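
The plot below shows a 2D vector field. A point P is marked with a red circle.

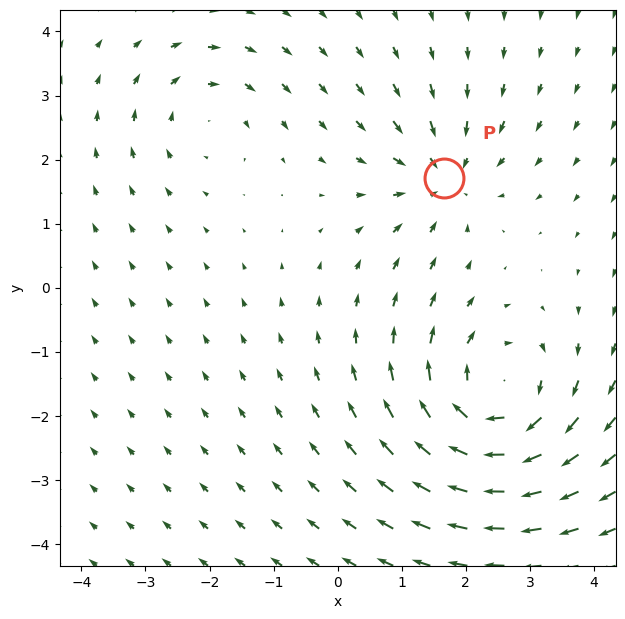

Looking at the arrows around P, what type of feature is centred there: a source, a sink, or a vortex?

At P (1.7, 1.7) the arrows converge inward. Divergence about -3, curl ≈0 — negative divergence with near-zero curl is a sink.

sink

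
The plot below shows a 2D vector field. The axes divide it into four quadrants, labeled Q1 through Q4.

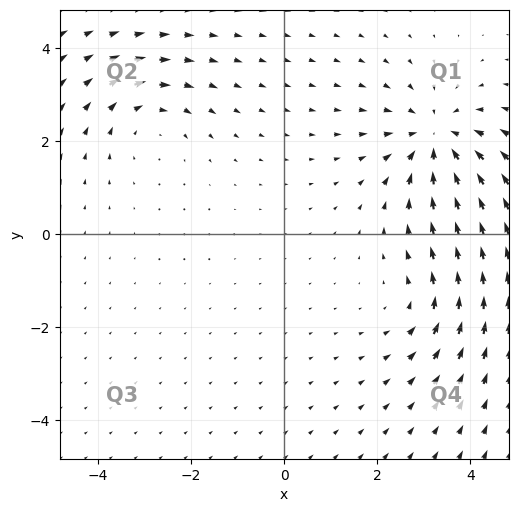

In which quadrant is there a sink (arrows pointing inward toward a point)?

Q1

The sink sits at approximately (3.3, 2.1), which lies in quadrant Q1. The divergence there is about -4, negative as expected for a sink.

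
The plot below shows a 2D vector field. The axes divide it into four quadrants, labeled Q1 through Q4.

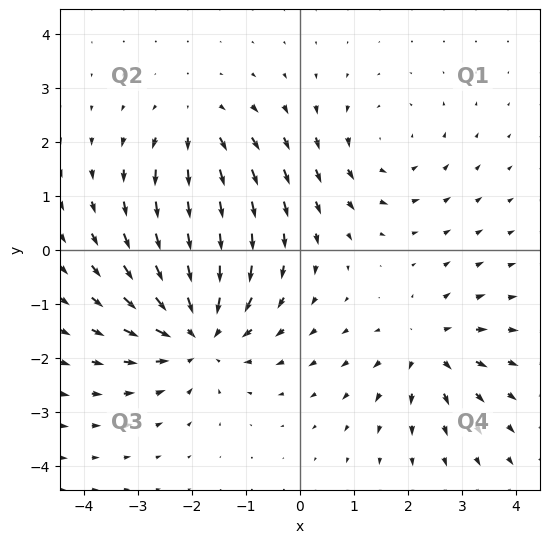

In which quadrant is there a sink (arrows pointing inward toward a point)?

Q3

The sink sits at approximately (-1.9, -1.5), which lies in quadrant Q3. The divergence there is about -5, negative as expected for a sink.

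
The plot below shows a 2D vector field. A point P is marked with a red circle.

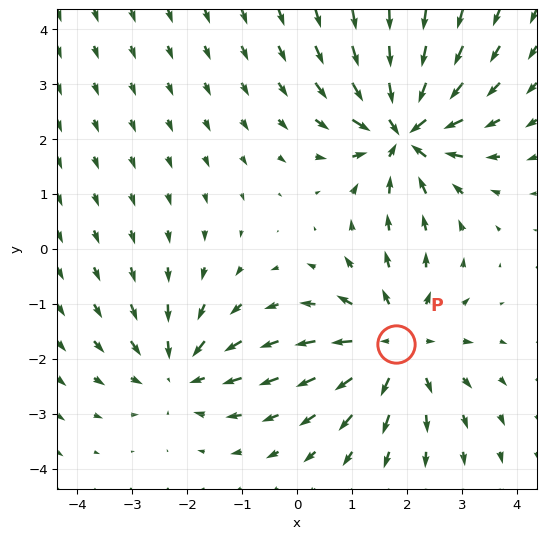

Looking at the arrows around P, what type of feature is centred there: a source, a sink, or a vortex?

source

At P (1.8, -1.7) the arrows spread outward. Divergence about +4, curl ≈0 — positive divergence with near-zero curl is a source.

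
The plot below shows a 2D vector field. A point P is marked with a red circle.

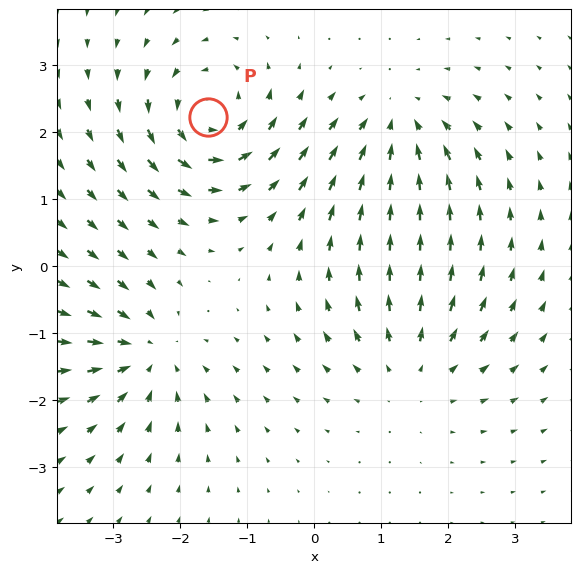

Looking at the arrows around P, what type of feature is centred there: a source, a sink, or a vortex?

vortex

At P (-1.6, 2.2) the arrows circulate counterclockwise. Divergence ≈0, curl about +6 — near-zero divergence with nonzero curl is a vortex.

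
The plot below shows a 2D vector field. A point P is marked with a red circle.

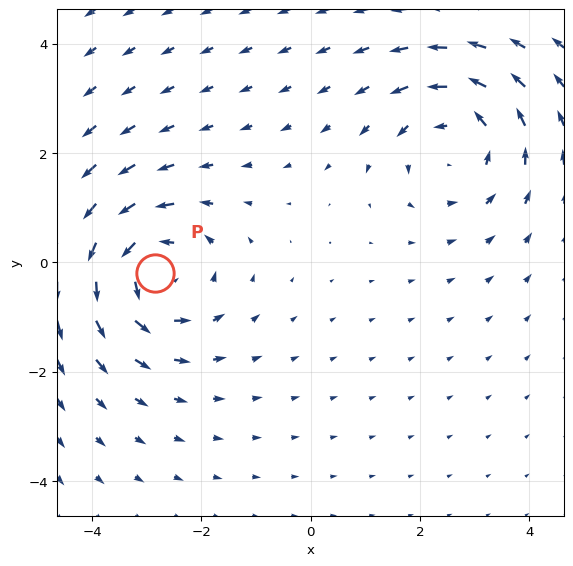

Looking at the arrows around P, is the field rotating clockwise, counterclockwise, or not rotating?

counterclockwise

Near P at (-2.8, -0.2) the arrows circulate counterclockwise. The curl (z-component) there is about +4; positive curl means counterclockwise rotation.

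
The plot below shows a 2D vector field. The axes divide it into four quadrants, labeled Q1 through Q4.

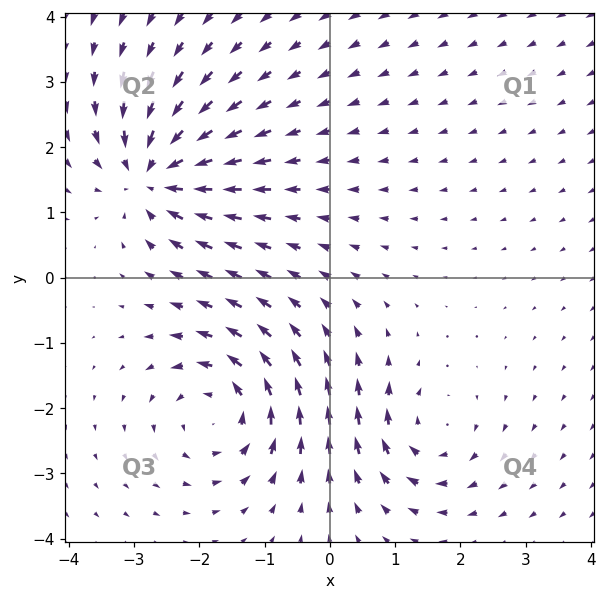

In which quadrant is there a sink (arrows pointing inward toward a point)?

The sink sits at approximately (-2.7, 1.6), which lies in quadrant Q2. The divergence there is about -7, negative as expected for a sink.

Q2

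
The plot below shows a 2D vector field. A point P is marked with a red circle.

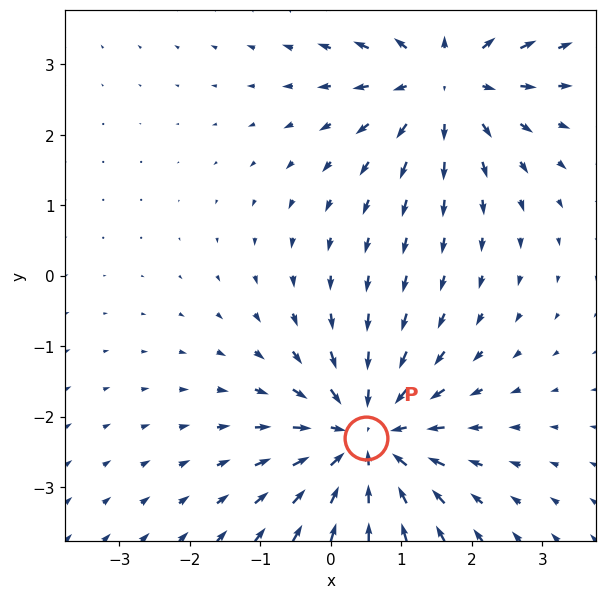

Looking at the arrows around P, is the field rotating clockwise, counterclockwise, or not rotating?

not rotating

Near P at (0.5, -2.3) the arrows show no circulation. The curl there is ≈0.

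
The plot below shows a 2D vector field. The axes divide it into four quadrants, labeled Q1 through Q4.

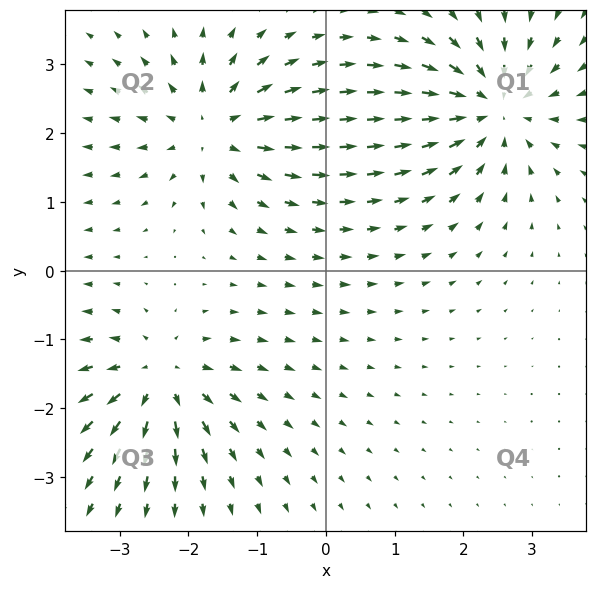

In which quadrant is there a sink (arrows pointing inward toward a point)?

The sink sits at approximately (2.4, 2.4), which lies in quadrant Q1. The divergence there is about -5, negative as expected for a sink.

Q1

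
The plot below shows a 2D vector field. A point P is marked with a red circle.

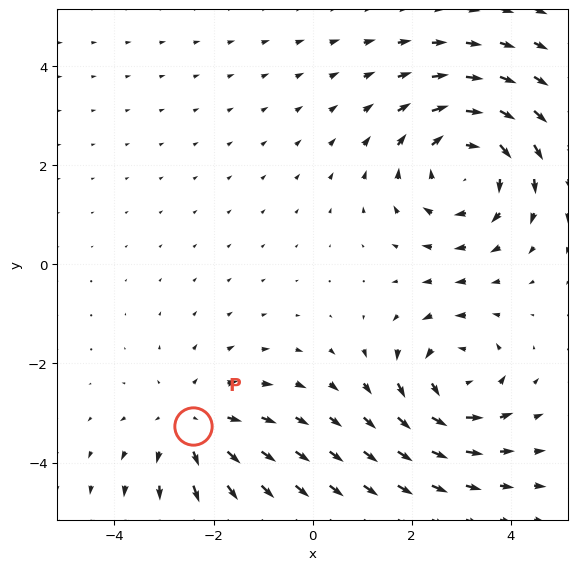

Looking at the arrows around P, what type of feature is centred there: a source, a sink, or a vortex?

source

At P (-2.4, -3.3) the arrows spread outward. Divergence about +2, curl ≈0 — positive divergence with near-zero curl is a source.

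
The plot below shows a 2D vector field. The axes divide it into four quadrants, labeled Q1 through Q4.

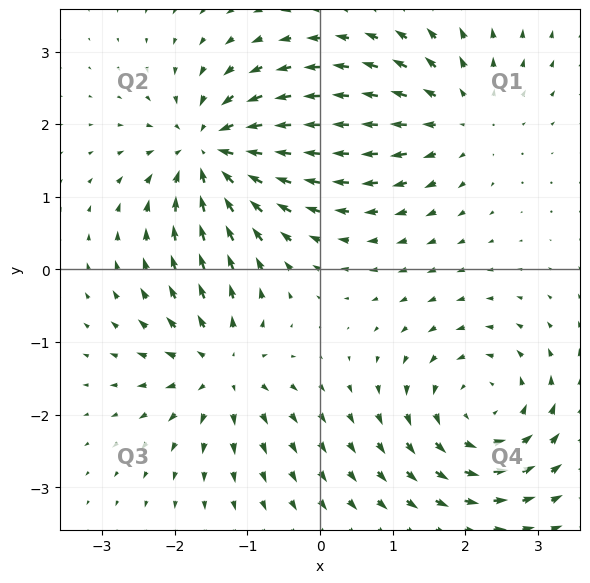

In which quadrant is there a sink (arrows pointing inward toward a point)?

The sink sits at approximately (-1.5, 1.6), which lies in quadrant Q2. The divergence there is about -7, negative as expected for a sink.

Q2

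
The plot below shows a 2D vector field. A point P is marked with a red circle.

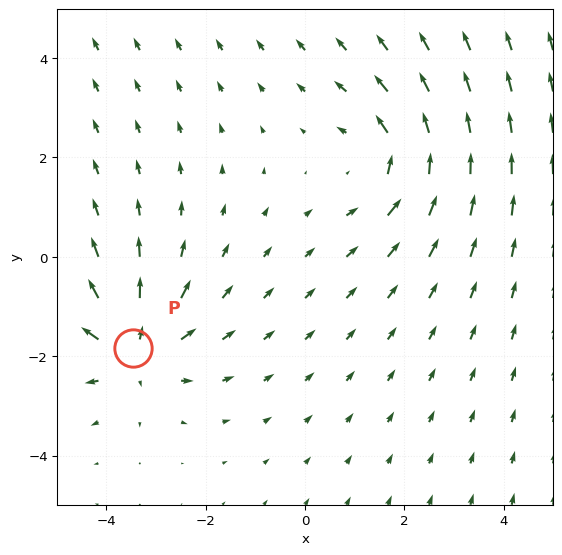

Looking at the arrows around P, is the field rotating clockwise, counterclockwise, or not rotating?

not rotating

Near P at (-3.5, -1.8) the arrows show no circulation. The curl there is ≈0.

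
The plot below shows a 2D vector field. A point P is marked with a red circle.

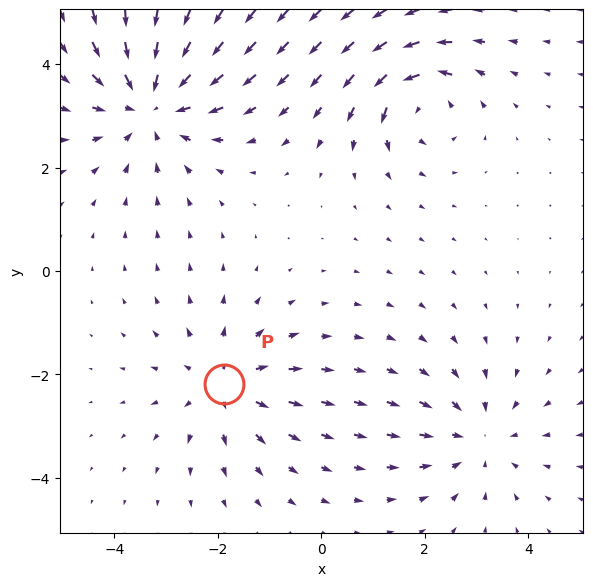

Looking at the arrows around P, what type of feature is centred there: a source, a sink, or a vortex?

source

At P (-1.9, -2.2) the arrows spread outward. Divergence about +3, curl ≈0 — positive divergence with near-zero curl is a source.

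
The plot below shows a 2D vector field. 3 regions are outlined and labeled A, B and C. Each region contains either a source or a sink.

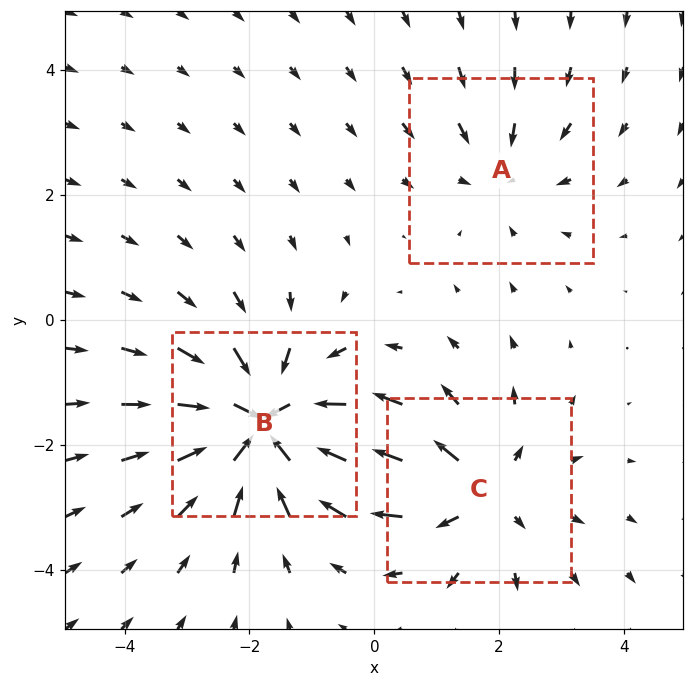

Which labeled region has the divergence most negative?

B

Divergence at each region's feature centre — A: about -2, B: about -5, C: about +3. Region B is most negative.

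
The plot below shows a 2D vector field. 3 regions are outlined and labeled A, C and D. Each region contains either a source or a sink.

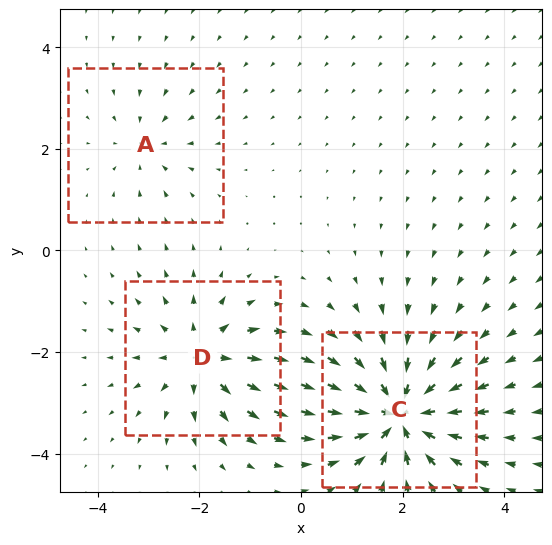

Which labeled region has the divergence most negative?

Divergence at each region's feature centre — A: about -2, C: about -7, D: about +4. Region C is most negative.

C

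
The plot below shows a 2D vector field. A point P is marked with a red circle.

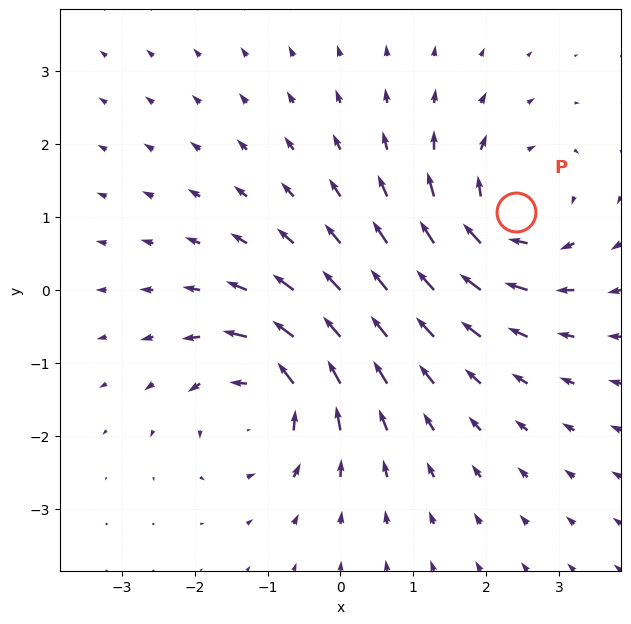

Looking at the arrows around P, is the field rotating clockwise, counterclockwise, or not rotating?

clockwise

Near P at (2.4, 1.1) the arrows circulate clockwise. The curl (z-component) there is about -4; negative curl means clockwise rotation.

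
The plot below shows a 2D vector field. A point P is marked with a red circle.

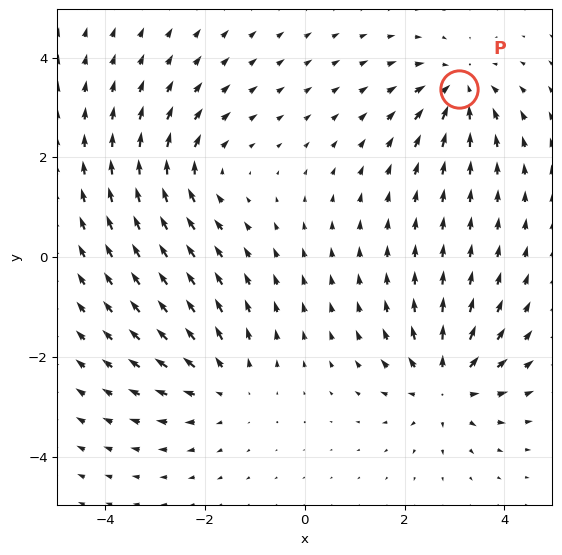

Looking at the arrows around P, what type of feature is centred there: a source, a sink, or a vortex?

At P (3.1, 3.4) the arrows converge inward. Divergence about -5, curl ≈0 — negative divergence with near-zero curl is a sink.

sink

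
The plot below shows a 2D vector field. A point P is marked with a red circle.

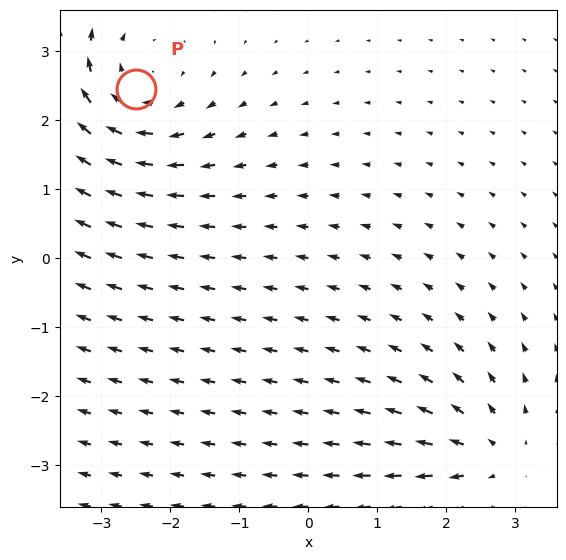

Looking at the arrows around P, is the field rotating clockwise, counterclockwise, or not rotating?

clockwise

Near P at (-2.5, 2.5) the arrows circulate clockwise. The curl (z-component) there is about -4; negative curl means clockwise rotation.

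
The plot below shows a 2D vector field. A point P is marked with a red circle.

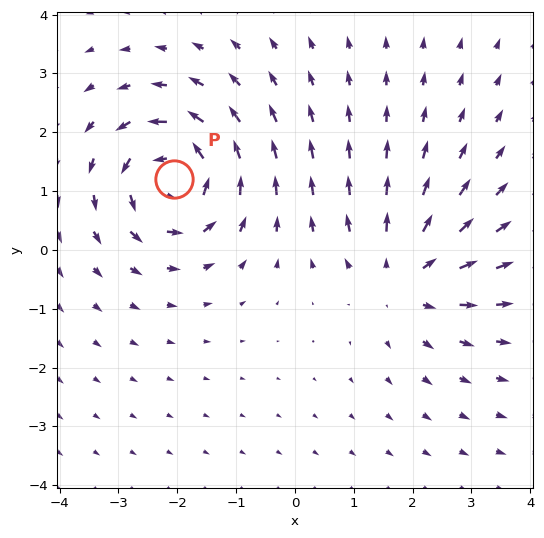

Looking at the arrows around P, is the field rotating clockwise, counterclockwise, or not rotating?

counterclockwise

Near P at (-2.1, 1.2) the arrows circulate counterclockwise. The curl (z-component) there is about +6; positive curl means counterclockwise rotation.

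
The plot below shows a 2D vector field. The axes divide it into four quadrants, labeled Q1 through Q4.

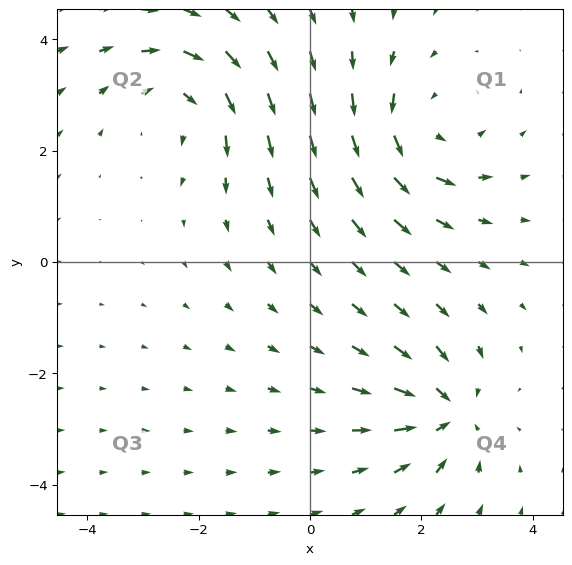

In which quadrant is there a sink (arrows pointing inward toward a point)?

The sink sits at approximately (2.4, -2.7), which lies in quadrant Q4. The divergence there is about -5, negative as expected for a sink.

Q4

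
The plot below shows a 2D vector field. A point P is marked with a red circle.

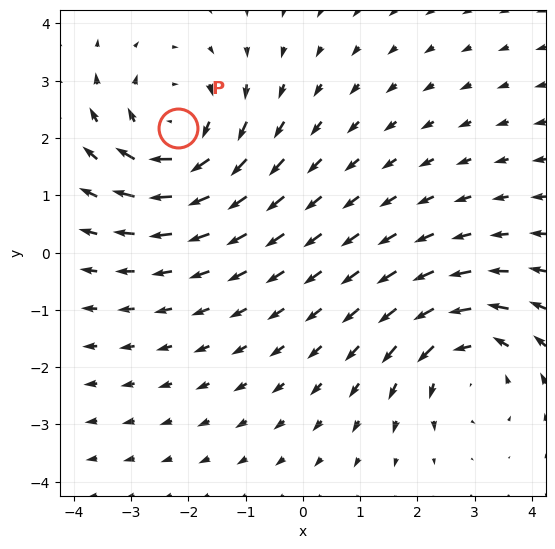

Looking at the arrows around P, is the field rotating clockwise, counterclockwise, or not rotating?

clockwise

Near P at (-2.2, 2.2) the arrows circulate clockwise. The curl (z-component) there is about -4; negative curl means clockwise rotation.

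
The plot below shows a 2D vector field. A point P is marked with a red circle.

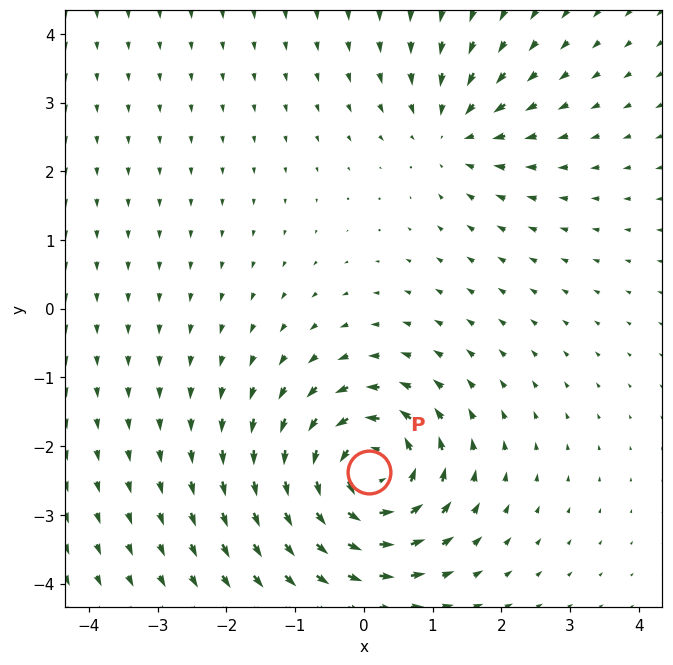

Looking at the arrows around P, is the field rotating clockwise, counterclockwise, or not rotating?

counterclockwise

Near P at (0.1, -2.4) the arrows circulate counterclockwise. The curl (z-component) there is about +6; positive curl means counterclockwise rotation.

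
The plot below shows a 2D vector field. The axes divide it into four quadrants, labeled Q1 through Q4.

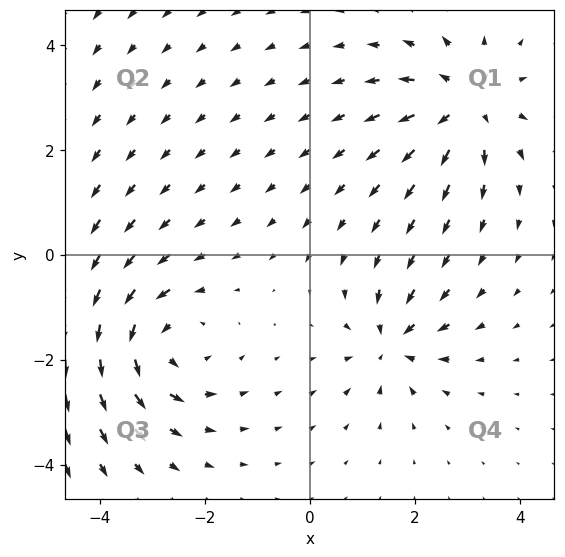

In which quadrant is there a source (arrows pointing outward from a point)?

The source sits at approximately (3.0, 2.9), which lies in quadrant Q1. The divergence there is about +4, positive as expected for a source.

Q1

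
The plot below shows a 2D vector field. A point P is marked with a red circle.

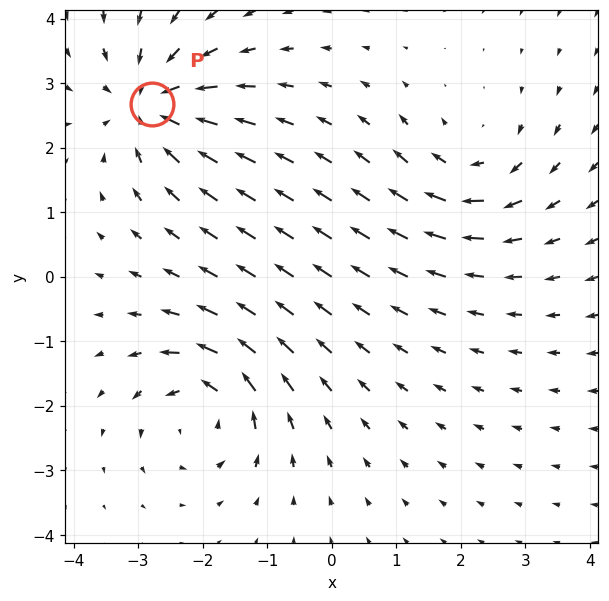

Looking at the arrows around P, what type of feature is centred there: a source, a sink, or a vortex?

At P (-2.8, 2.7) the arrows converge inward. Divergence about -5, curl ≈0 — negative divergence with near-zero curl is a sink.

sink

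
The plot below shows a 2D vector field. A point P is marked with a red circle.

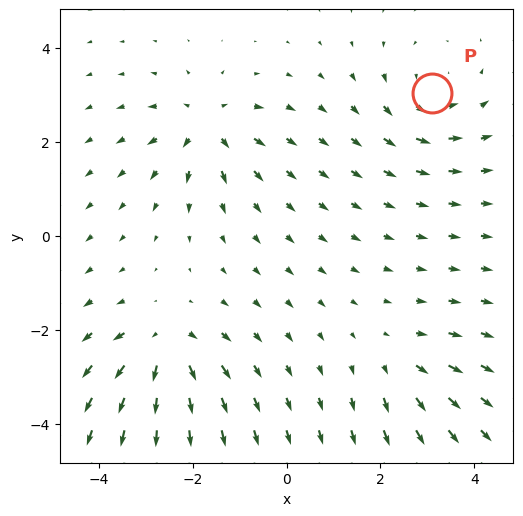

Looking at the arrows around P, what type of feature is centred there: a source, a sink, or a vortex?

At P (3.1, 3.0) the arrows circulate counterclockwise. Divergence ≈0, curl about +4 — near-zero divergence with nonzero curl is a vortex.

vortex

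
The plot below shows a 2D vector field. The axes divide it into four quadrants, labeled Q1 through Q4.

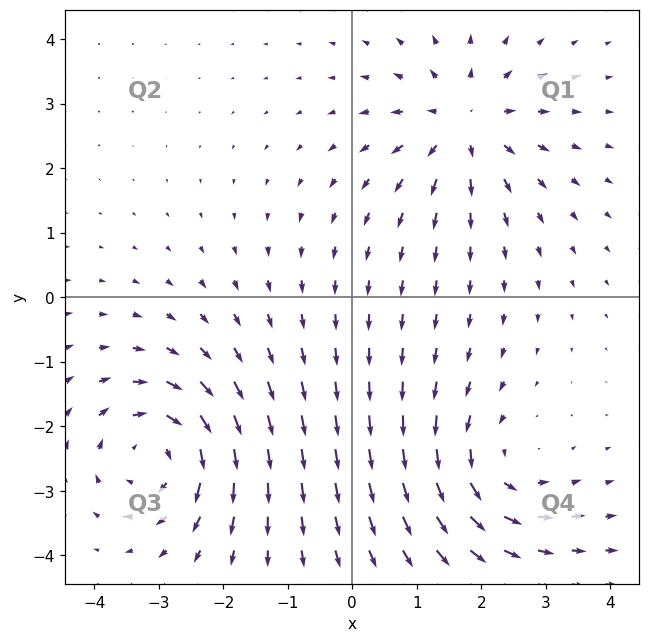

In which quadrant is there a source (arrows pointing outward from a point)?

Q1

The source sits at approximately (1.7, 2.7), which lies in quadrant Q1. The divergence there is about +4, positive as expected for a source.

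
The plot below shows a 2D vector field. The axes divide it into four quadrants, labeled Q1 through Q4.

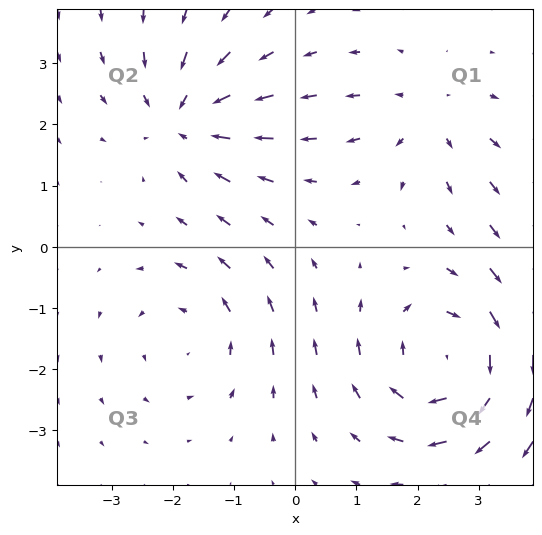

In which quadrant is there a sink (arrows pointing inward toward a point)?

The sink sits at approximately (-1.8, 2.1), which lies in quadrant Q2. The divergence there is about -4, negative as expected for a sink.

Q2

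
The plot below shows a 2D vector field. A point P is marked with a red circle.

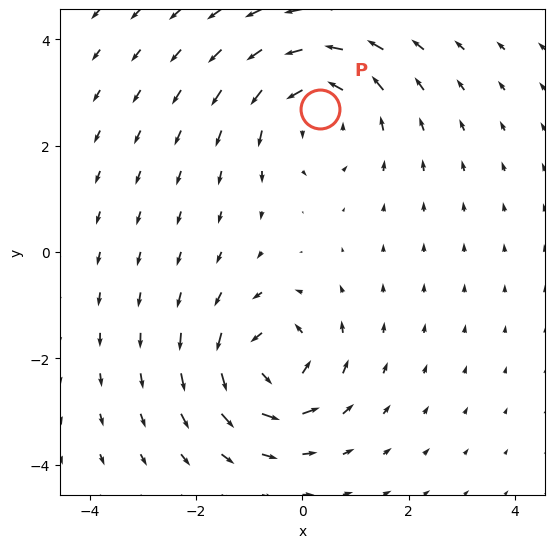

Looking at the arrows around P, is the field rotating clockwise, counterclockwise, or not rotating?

Near P at (0.3, 2.7) the arrows circulate counterclockwise. The curl (z-component) there is about +3; positive curl means counterclockwise rotation.

counterclockwise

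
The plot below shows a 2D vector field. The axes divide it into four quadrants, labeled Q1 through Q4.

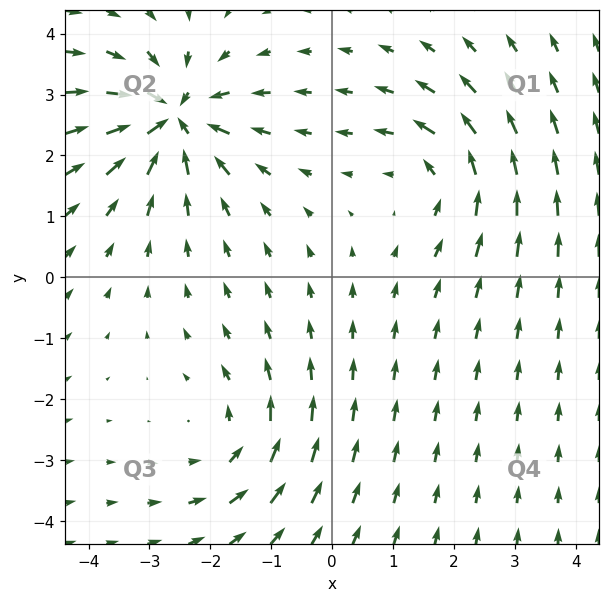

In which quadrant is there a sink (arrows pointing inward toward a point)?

Q2

The sink sits at approximately (-2.6, 2.6), which lies in quadrant Q2. The divergence there is about -6, negative as expected for a sink.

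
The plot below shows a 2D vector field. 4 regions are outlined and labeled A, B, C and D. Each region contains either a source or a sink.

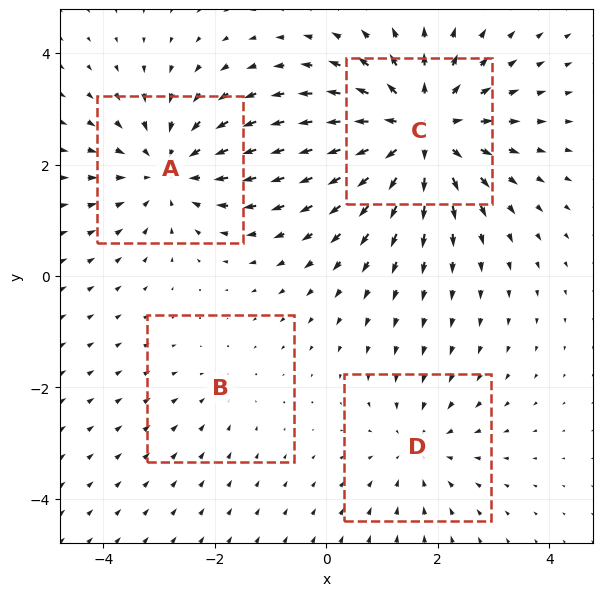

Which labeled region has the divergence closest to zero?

Divergence at each region's feature centre — A: about -4, B: about -2, C: about +6, D: about -3. Region B is closest to zero.

B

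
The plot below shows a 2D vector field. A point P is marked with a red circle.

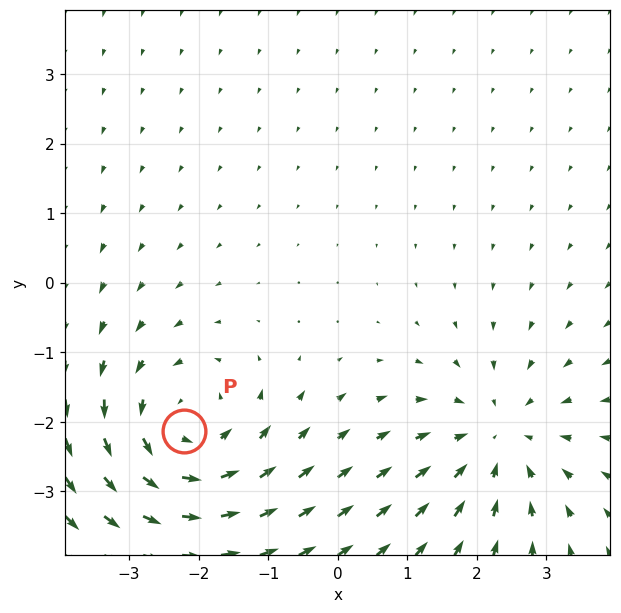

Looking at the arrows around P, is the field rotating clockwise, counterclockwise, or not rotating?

counterclockwise

Near P at (-2.2, -2.1) the arrows circulate counterclockwise. The curl (z-component) there is about +4; positive curl means counterclockwise rotation.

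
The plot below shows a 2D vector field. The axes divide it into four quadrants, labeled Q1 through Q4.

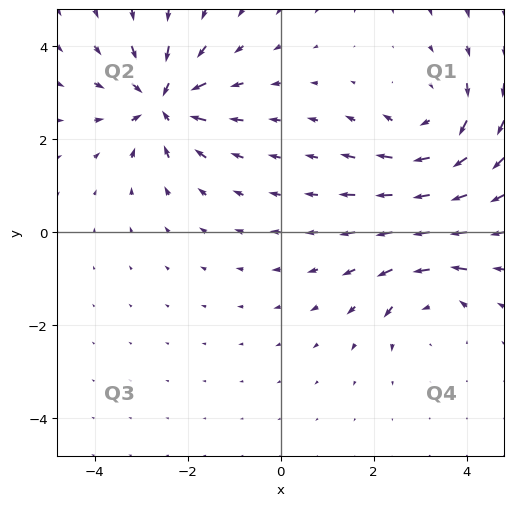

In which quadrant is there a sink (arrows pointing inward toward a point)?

Q2

The sink sits at approximately (-2.5, 2.8), which lies in quadrant Q2. The divergence there is about -5, negative as expected for a sink.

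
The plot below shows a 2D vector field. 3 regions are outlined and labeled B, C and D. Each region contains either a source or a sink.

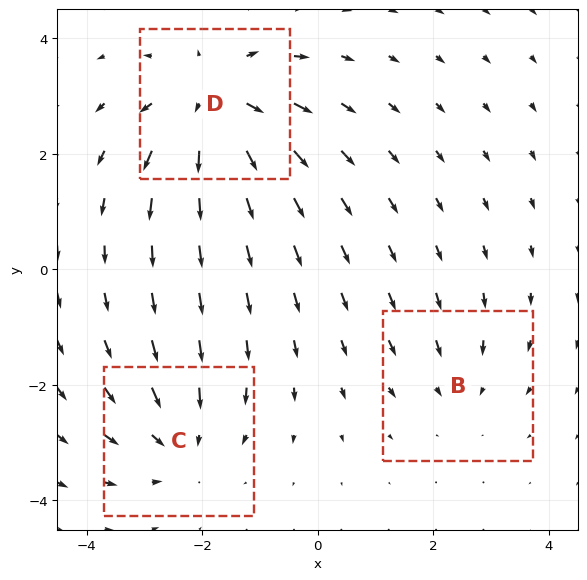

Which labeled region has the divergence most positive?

Divergence at each region's feature centre — B: about -2, C: about -3, D: about +4. Region D is most positive.

D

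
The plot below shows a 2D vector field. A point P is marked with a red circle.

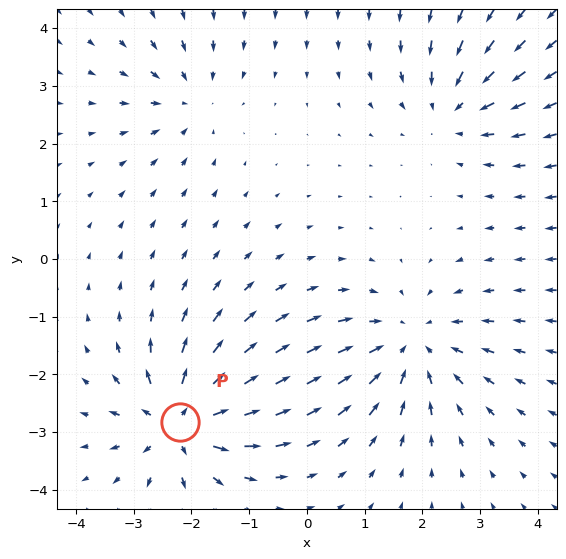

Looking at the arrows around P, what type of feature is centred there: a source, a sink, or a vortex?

source

At P (-2.2, -2.8) the arrows spread outward. Divergence about +7, curl ≈0 — positive divergence with near-zero curl is a source.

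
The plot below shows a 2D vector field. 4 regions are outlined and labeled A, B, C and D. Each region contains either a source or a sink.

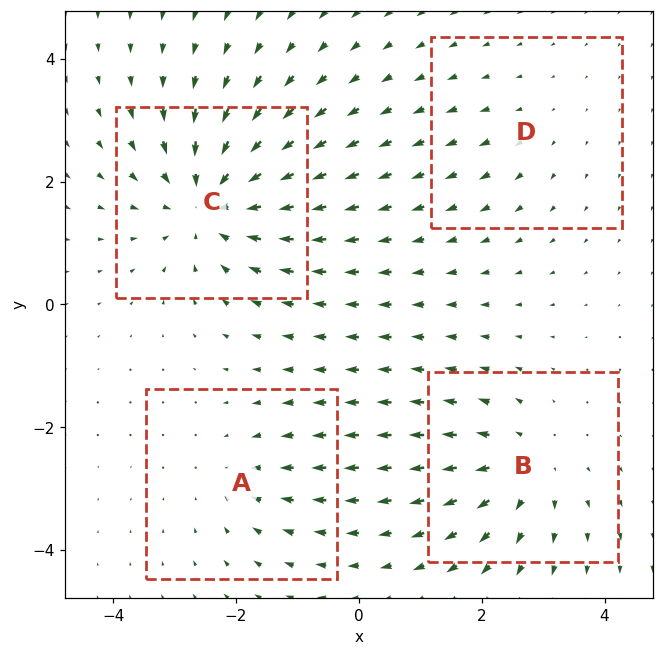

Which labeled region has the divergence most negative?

C

Divergence at each region's feature centre — A: about -3, B: about +4, C: about -6, D: about +2. Region C is most negative.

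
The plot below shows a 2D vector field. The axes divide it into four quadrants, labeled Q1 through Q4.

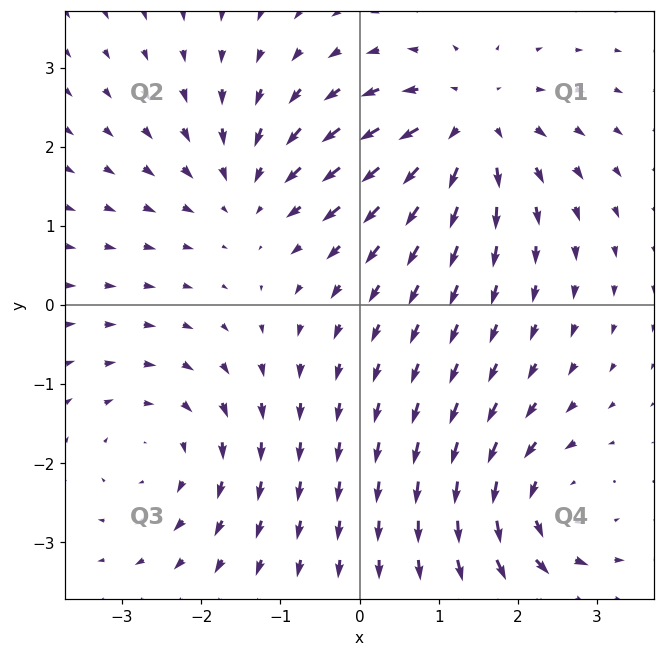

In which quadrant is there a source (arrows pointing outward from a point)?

Q1

The source sits at approximately (1.4, 2.3), which lies in quadrant Q1. The divergence there is about +5, positive as expected for a source.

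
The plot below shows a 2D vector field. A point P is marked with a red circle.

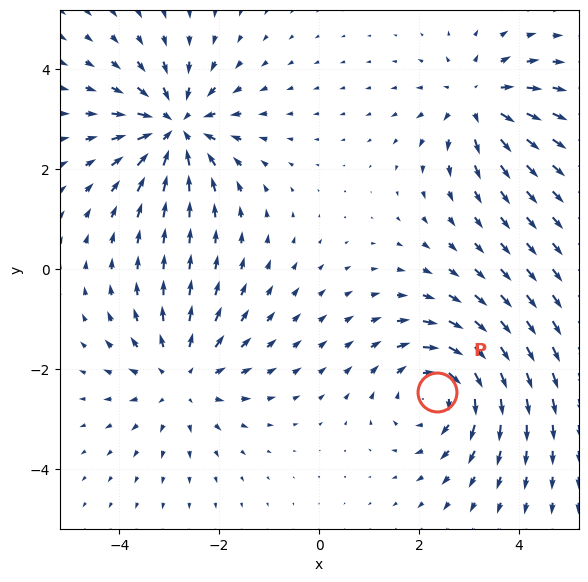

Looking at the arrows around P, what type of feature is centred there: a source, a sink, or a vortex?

At P (2.4, -2.4) the arrows circulate clockwise. Divergence ≈0, curl about -4 — near-zero divergence with nonzero curl is a vortex.

vortex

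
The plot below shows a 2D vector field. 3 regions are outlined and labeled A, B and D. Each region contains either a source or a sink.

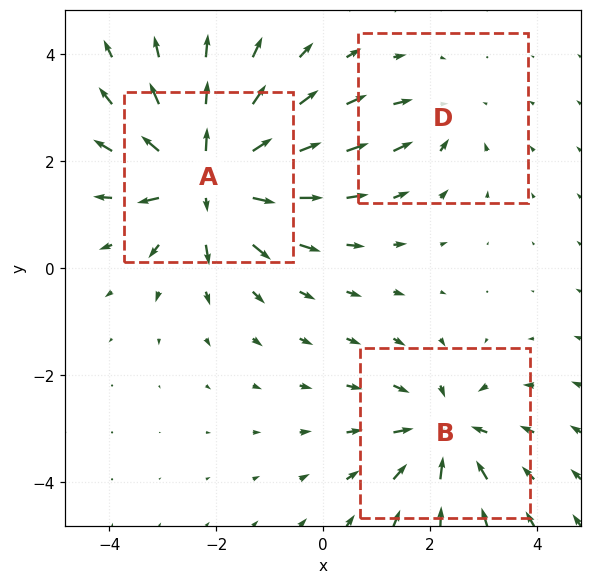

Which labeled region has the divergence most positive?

Divergence at each region's feature centre — A: about +6, B: about -4, D: about -2. Region A is most positive.

A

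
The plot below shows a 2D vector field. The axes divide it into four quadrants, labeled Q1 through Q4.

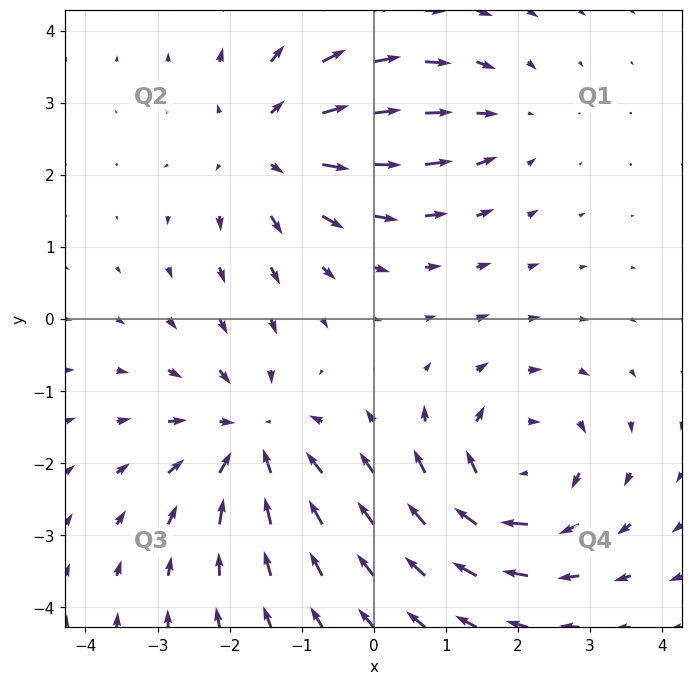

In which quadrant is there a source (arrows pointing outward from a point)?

The source sits at approximately (-1.4, 2.4), which lies in quadrant Q2. The divergence there is about +4, positive as expected for a source.

Q2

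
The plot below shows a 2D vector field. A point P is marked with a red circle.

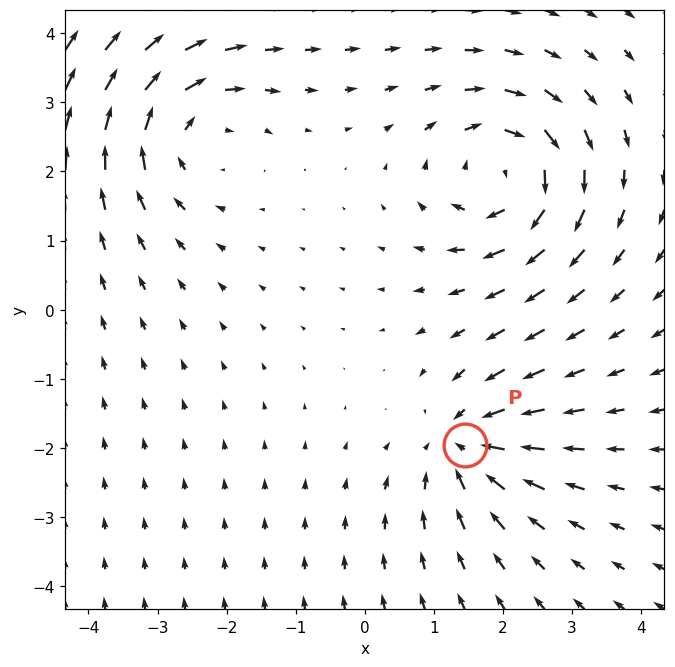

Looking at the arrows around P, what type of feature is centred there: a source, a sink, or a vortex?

sink

At P (1.5, -2.0) the arrows converge inward. Divergence about -5, curl ≈0 — negative divergence with near-zero curl is a sink.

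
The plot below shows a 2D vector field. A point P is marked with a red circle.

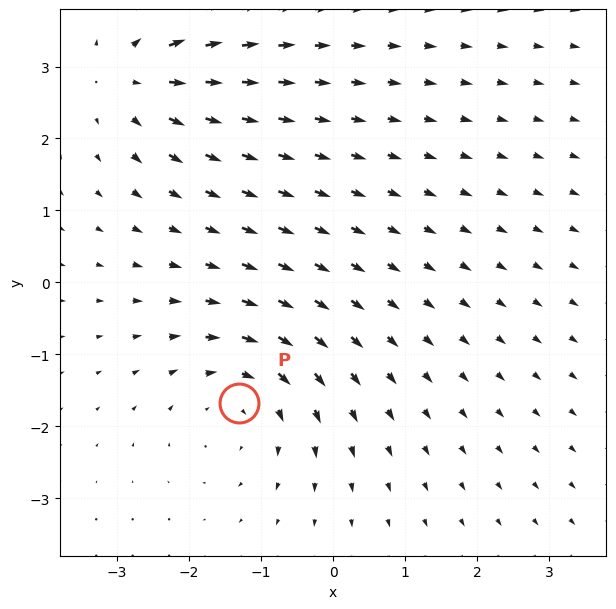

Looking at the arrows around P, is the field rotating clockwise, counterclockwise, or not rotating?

clockwise

Near P at (-1.3, -1.7) the arrows circulate clockwise. The curl (z-component) there is about -4; negative curl means clockwise rotation.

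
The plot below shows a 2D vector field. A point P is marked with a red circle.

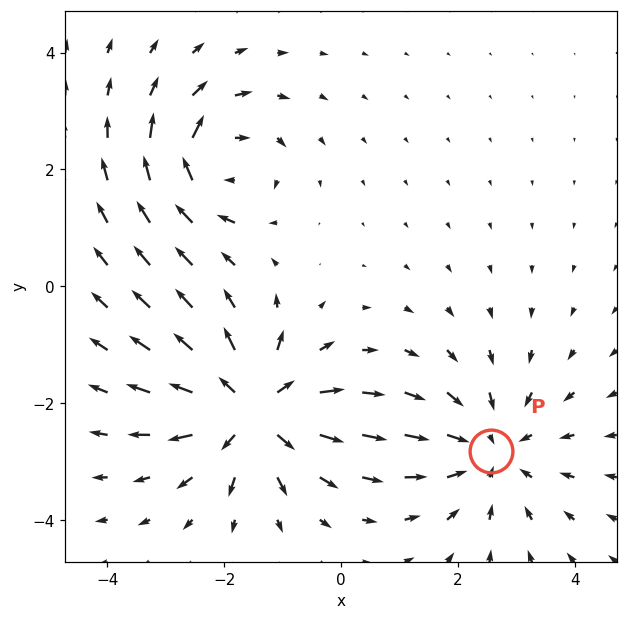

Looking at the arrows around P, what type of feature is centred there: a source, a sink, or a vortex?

sink

At P (2.6, -2.8) the arrows converge inward. Divergence about -3, curl ≈0 — negative divergence with near-zero curl is a sink.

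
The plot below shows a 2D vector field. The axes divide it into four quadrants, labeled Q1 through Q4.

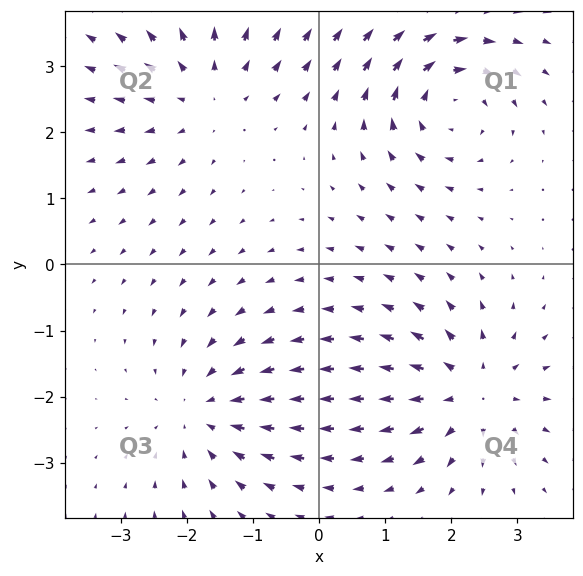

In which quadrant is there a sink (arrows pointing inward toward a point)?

Q3

The sink sits at approximately (-1.7, -2.2), which lies in quadrant Q3. The divergence there is about -4, negative as expected for a sink.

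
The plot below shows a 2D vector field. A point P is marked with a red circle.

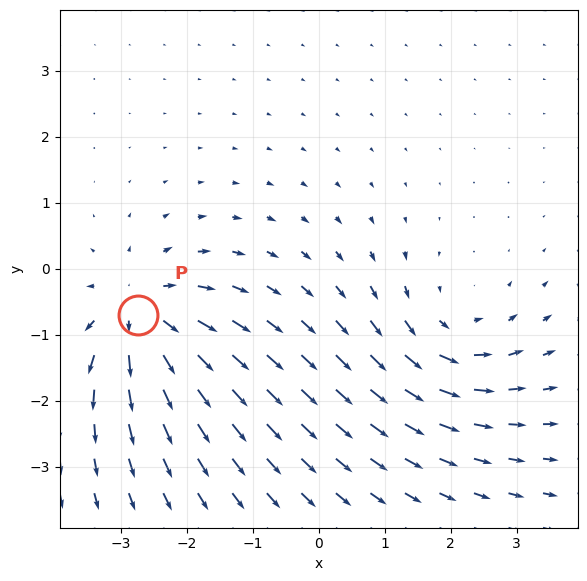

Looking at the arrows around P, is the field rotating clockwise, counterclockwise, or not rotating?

Near P at (-2.7, -0.7) the arrows show no circulation. The curl there is ≈0.

not rotating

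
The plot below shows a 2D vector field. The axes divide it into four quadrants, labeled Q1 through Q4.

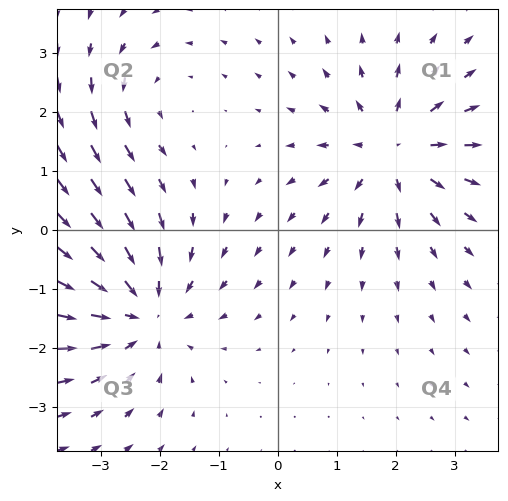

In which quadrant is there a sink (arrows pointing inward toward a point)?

Q3

The sink sits at approximately (-2.3, -1.4), which lies in quadrant Q3. The divergence there is about -4, negative as expected for a sink.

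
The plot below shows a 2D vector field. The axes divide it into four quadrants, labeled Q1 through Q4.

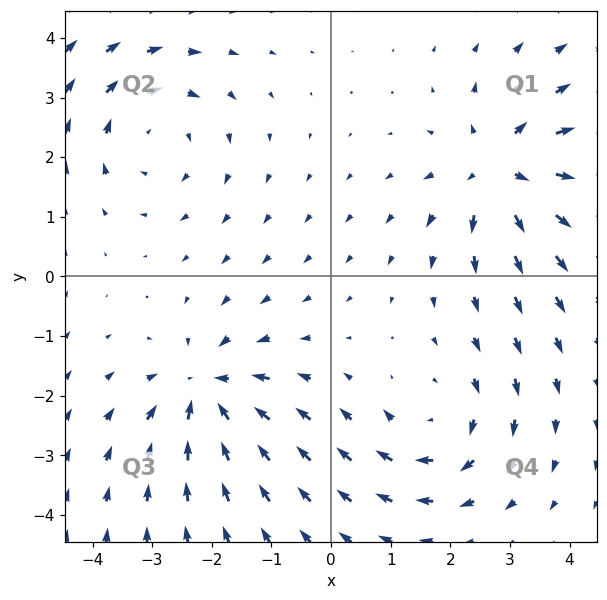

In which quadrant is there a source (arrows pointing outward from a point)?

The source sits at approximately (2.9, 1.8), which lies in quadrant Q1. The divergence there is about +5, positive as expected for a source.

Q1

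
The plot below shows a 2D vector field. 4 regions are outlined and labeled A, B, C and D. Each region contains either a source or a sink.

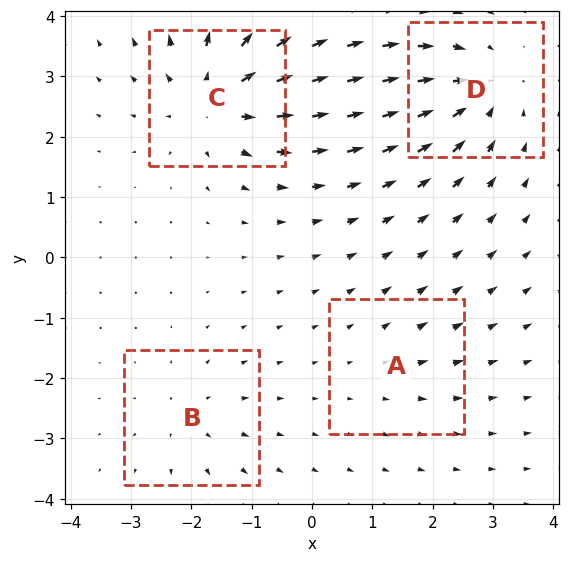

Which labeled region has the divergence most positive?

C

Divergence at each region's feature centre — A: about +2, B: about +3, C: about +7, D: about -5. Region C is most positive.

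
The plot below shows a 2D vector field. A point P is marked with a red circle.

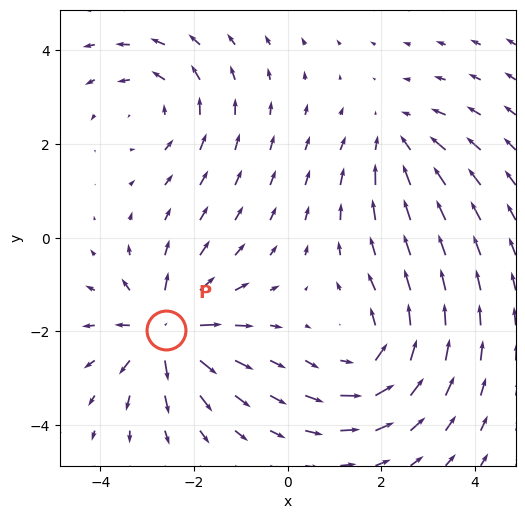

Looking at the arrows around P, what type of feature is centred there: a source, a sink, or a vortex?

At P (-2.6, -2.0) the arrows spread outward. Divergence about +5, curl ≈0 — positive divergence with near-zero curl is a source.

source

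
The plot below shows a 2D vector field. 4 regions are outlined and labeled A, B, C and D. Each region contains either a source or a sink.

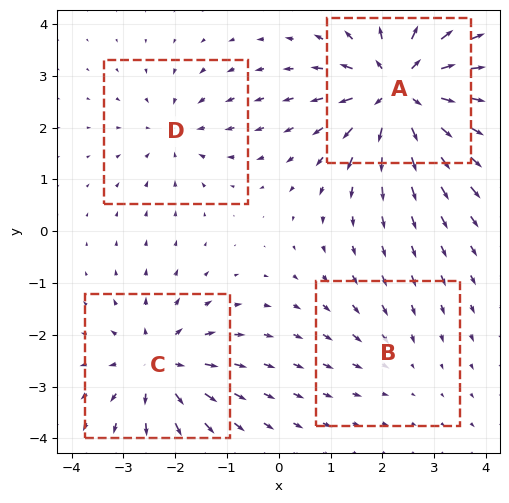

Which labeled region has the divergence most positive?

Divergence at each region's feature centre — A: about +8, B: about -2, C: about +5, D: about -3. Region A is most positive.

A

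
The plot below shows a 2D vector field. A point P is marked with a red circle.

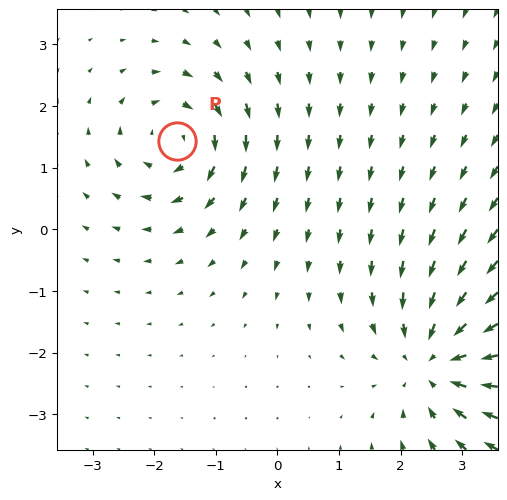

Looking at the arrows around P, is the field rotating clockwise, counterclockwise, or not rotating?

Near P at (-1.6, 1.4) the arrows circulate clockwise. The curl (z-component) there is about -5; negative curl means clockwise rotation.

clockwise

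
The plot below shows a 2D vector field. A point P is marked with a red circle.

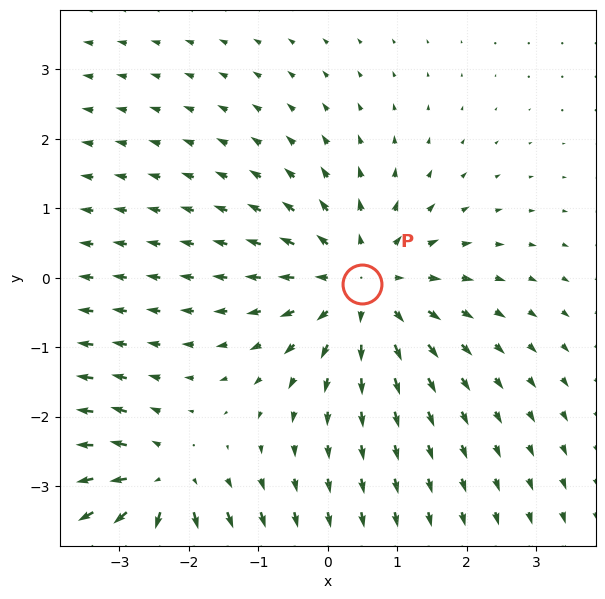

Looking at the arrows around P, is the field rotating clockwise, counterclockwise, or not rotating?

Near P at (0.5, -0.1) the arrows show no circulation. The curl there is ≈0.

not rotating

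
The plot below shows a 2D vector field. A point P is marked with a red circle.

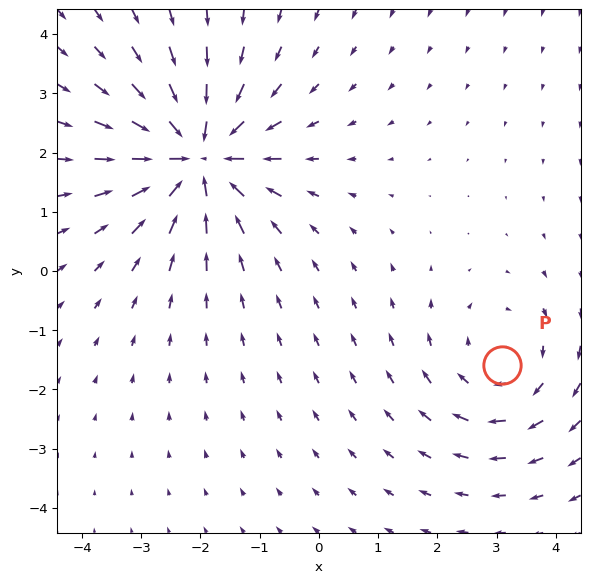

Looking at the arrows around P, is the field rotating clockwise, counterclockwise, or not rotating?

clockwise

Near P at (3.1, -1.6) the arrows circulate clockwise. The curl (z-component) there is about -3; negative curl means clockwise rotation.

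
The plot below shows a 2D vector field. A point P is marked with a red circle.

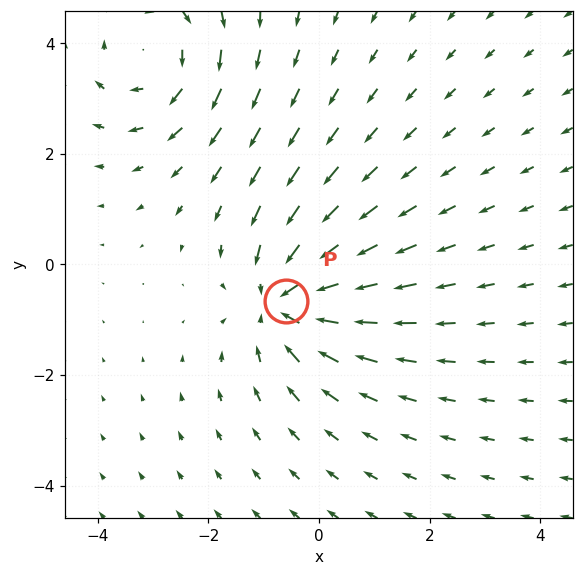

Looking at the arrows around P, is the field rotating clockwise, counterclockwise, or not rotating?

not rotating

Near P at (-0.6, -0.7) the arrows show no circulation. The curl there is ≈0.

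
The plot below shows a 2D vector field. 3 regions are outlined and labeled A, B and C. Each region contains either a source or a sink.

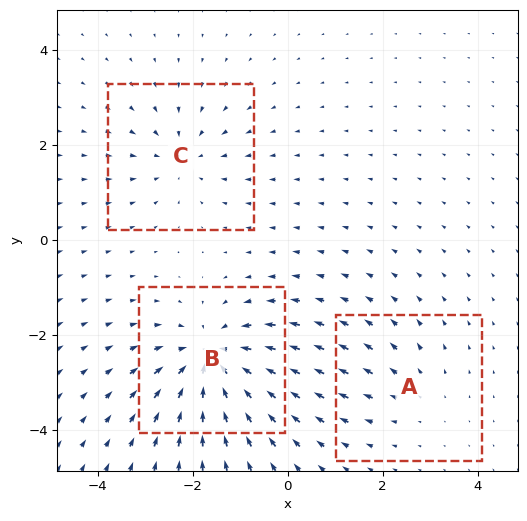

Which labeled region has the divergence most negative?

B

Divergence at each region's feature centre — A: about +2, B: about -5, C: about -3. Region B is most negative.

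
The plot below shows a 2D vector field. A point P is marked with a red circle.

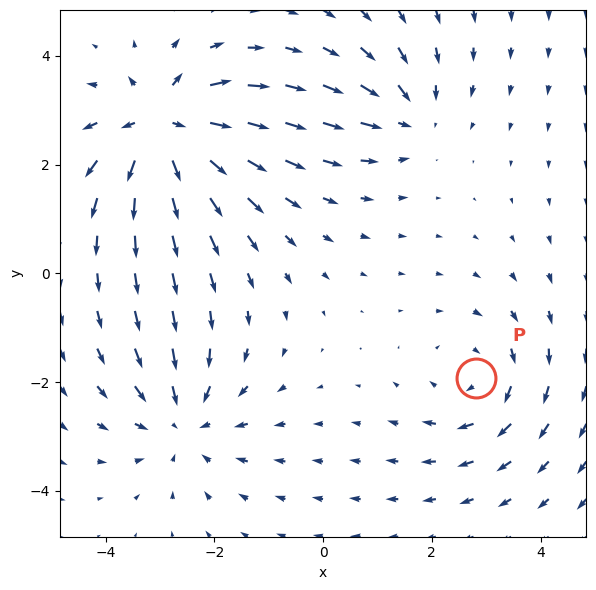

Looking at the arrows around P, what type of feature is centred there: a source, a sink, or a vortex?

At P (2.8, -1.9) the arrows circulate clockwise. Divergence ≈0, curl about -3 — near-zero divergence with nonzero curl is a vortex.

vortex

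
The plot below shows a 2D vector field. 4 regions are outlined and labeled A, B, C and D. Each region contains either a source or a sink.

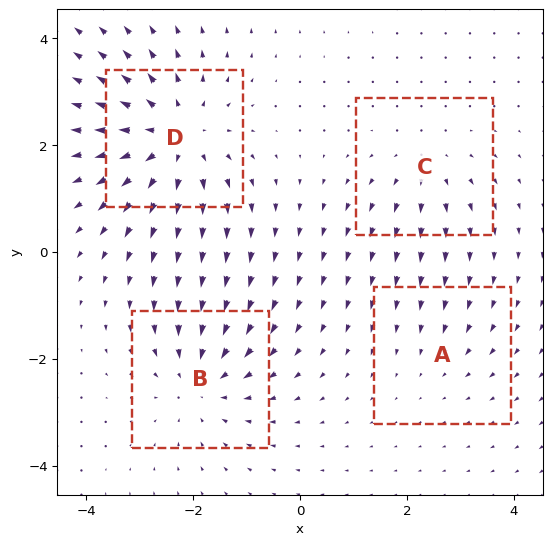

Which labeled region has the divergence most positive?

D

Divergence at each region's feature centre — A: about -2, B: about -4, C: about +3, D: about +6. Region D is most positive.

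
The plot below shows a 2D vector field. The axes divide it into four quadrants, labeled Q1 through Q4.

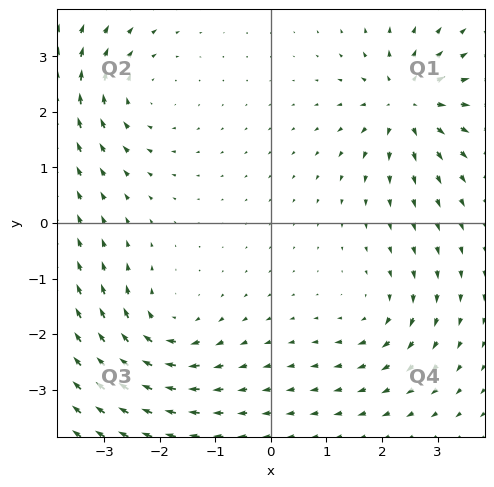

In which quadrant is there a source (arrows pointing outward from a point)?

Q1

The source sits at approximately (2.4, 2.1), which lies in quadrant Q1. The divergence there is about +6, positive as expected for a source.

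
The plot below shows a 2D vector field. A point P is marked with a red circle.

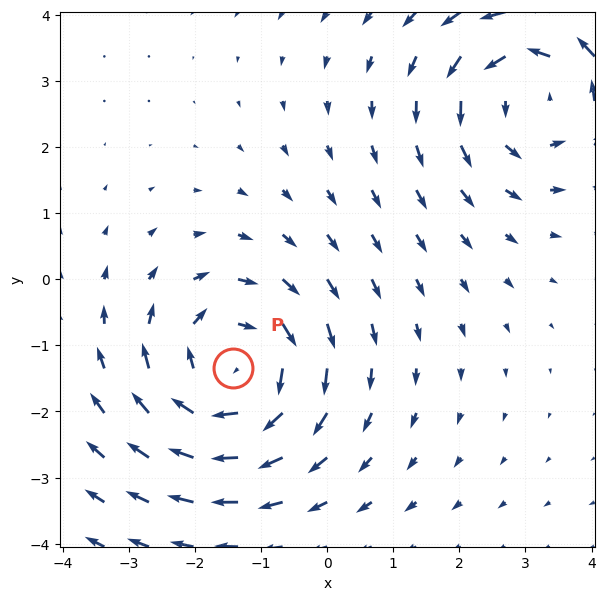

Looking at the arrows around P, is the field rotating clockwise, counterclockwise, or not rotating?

Near P at (-1.4, -1.3) the arrows circulate clockwise. The curl (z-component) there is about -4; negative curl means clockwise rotation.

clockwise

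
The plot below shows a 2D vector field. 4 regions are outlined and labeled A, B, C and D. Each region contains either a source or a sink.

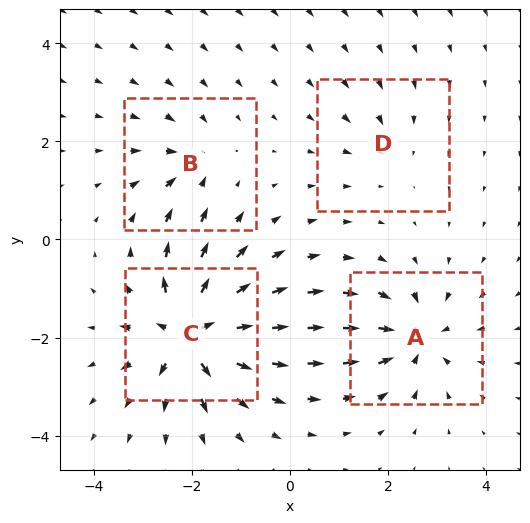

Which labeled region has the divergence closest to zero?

Divergence at each region's feature centre — A: about -6, B: about -4, C: about +9, D: about -2. Region D is closest to zero.

D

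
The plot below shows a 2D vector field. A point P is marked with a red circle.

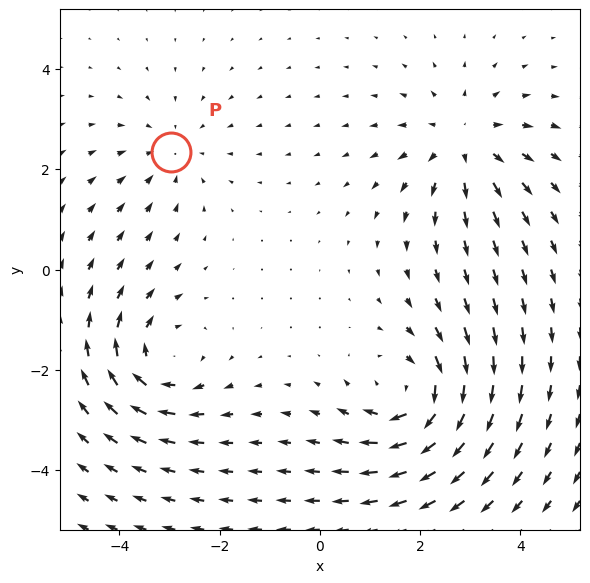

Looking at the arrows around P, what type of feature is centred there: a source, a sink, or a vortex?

At P (-3.0, 2.3) the arrows converge inward. Divergence about -2, curl ≈0 — negative divergence with near-zero curl is a sink.

sink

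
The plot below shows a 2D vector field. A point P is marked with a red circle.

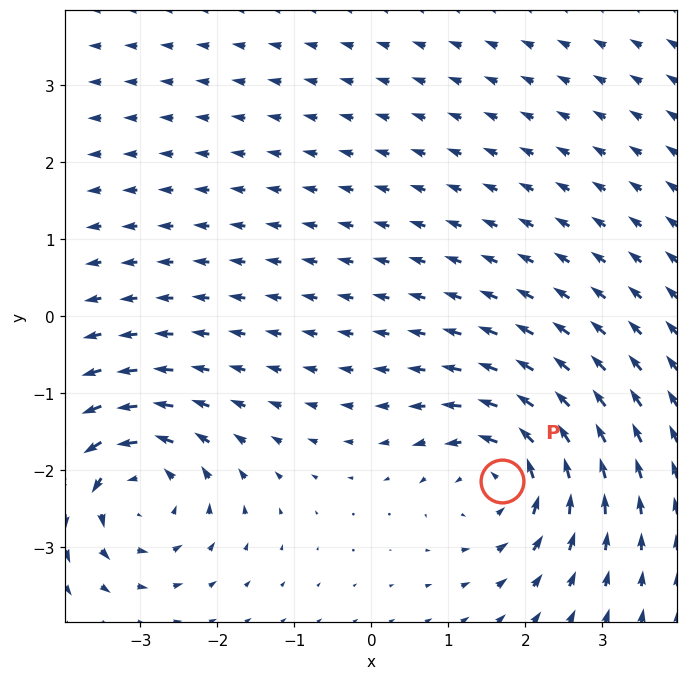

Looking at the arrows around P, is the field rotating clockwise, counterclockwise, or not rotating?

Near P at (1.7, -2.1) the arrows circulate counterclockwise. The curl (z-component) there is about +5; positive curl means counterclockwise rotation.

counterclockwise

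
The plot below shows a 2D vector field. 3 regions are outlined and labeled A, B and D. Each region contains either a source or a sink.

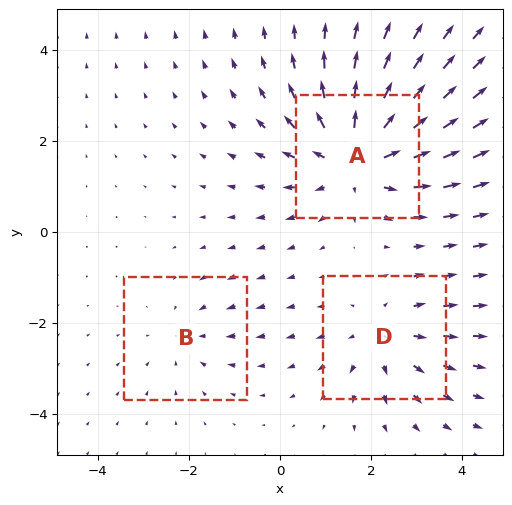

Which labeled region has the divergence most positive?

A

Divergence at each region's feature centre — A: about +4, B: about -2, D: about +3. Region A is most positive.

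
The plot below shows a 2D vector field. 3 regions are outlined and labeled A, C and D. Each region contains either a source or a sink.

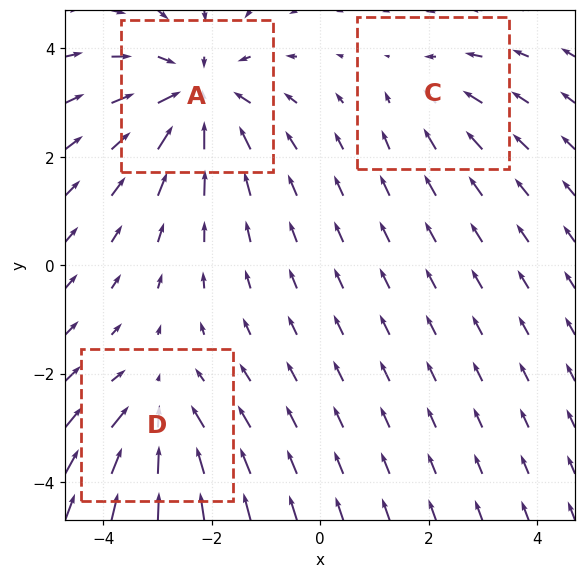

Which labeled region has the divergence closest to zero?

Divergence at each region's feature centre — A: about -4, C: about -2, D: about -3. Region C is closest to zero.

C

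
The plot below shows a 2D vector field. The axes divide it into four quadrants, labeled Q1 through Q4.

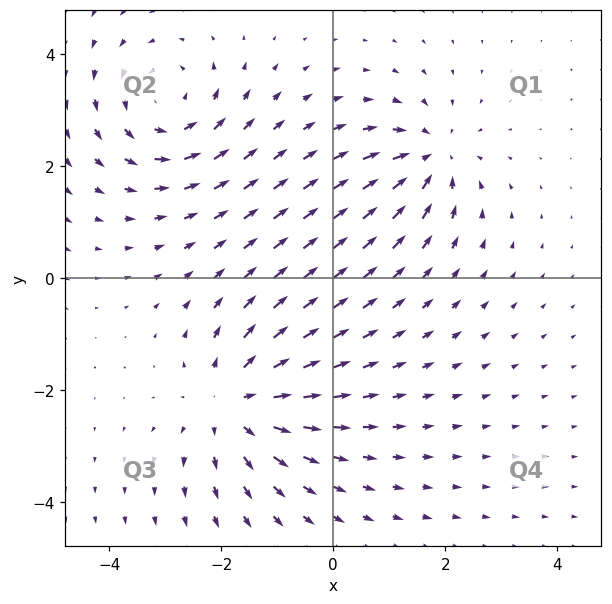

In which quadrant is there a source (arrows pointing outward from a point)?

The source sits at approximately (-1.8, -2.2), which lies in quadrant Q3. The divergence there is about +4, positive as expected for a source.

Q3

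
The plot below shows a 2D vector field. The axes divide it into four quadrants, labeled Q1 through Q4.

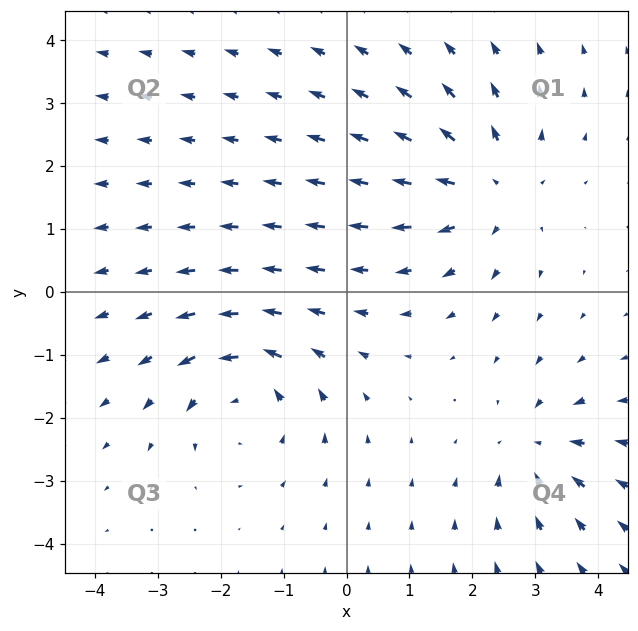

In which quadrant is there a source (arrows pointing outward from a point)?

The source sits at approximately (2.3, 1.6), which lies in quadrant Q1. The divergence there is about +3, positive as expected for a source.

Q1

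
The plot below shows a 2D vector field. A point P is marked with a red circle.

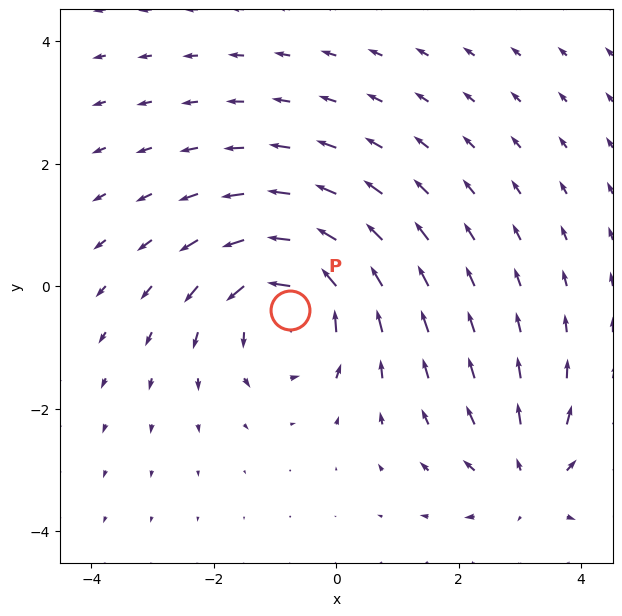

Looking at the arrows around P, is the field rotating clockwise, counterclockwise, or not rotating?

Near P at (-0.8, -0.4) the arrows circulate counterclockwise. The curl (z-component) there is about +4; positive curl means counterclockwise rotation.

counterclockwise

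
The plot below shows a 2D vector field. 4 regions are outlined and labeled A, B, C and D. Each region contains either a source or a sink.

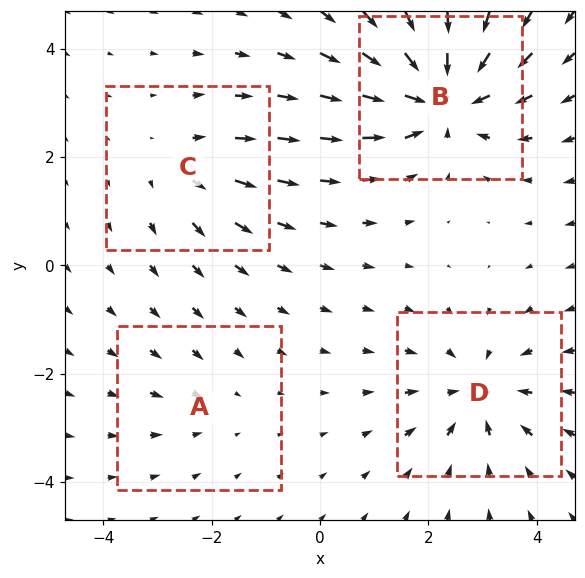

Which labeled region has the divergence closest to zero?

Divergence at each region's feature centre — A: about -2, B: about -6, C: about +3, D: about -4. Region A is closest to zero.

A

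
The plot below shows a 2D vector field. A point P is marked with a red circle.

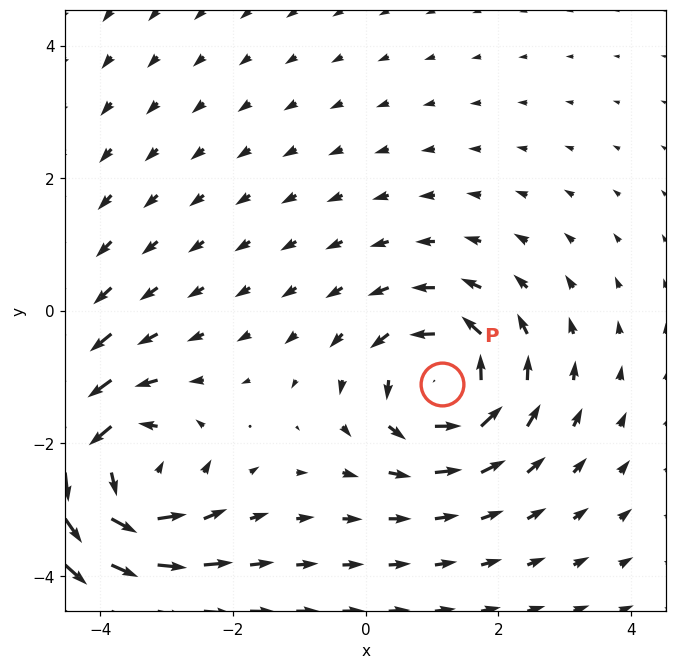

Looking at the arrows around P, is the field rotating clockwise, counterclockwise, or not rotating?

Near P at (1.2, -1.1) the arrows circulate counterclockwise. The curl (z-component) there is about +4; positive curl means counterclockwise rotation.

counterclockwise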